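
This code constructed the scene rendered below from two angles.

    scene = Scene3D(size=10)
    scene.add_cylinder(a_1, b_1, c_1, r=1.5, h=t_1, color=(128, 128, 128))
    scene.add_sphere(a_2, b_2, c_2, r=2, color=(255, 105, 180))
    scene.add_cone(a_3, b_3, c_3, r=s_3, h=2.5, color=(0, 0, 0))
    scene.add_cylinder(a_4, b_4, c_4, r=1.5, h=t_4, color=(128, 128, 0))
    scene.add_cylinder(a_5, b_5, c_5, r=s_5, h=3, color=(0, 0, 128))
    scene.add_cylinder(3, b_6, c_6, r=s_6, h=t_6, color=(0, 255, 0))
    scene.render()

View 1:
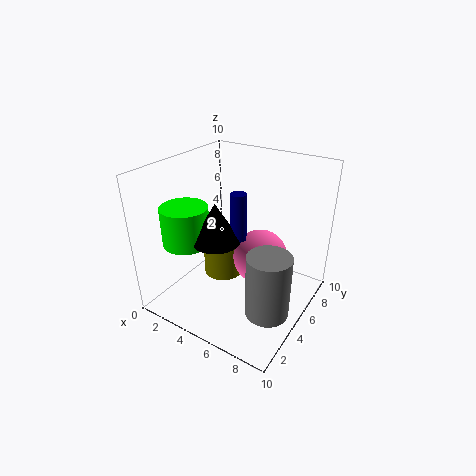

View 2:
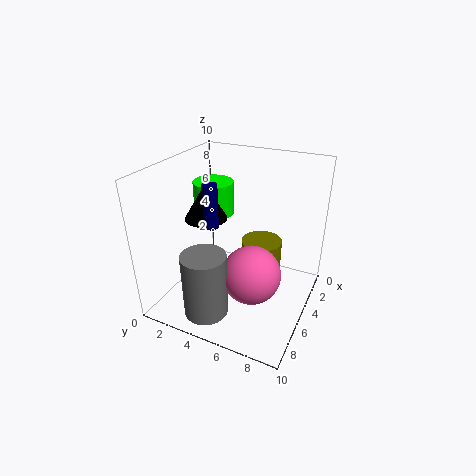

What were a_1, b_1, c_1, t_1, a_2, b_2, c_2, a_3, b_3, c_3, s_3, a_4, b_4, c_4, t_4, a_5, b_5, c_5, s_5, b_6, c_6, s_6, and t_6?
a_1 = 8, b_1 = 4, c_1 = 0.5, t_1 = 4.5, a_2 = 6, b_2 = 6.5, c_2 = 3, a_3 = 5, b_3 = 2.5, c_3 = 6, s_3 = 1.5, a_4 = 3, b_4 = 6, c_4 = 1, t_4 = 3, a_5 = 6, b_5 = 3.5, c_5 = 6, s_5 = 0.5, b_6 = 2, c_6 = 5.5, s_6 = 1.5, t_6 = 2.5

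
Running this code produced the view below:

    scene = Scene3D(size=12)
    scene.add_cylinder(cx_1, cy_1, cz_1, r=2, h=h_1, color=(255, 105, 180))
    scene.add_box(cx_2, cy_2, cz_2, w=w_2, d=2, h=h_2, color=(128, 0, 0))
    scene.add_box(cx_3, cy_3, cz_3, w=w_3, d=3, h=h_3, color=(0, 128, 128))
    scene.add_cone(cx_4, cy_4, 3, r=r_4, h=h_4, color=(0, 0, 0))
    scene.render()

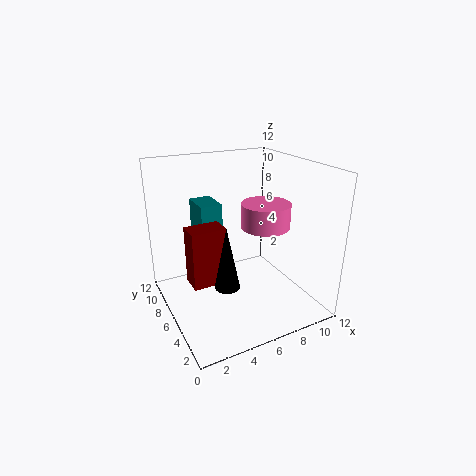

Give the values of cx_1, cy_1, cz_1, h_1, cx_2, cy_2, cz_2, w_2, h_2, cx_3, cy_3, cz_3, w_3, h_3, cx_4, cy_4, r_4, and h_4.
cx_1 = 8, cy_1 = 5, cz_1 = 7, h_1 = 2, cx_2 = 2, cy_2 = 6, cz_2 = 2, w_2 = 3, h_2 = 5, cx_3 = 4, cy_3 = 9, cz_3 = 3, w_3 = 2, h_3 = 5, cx_4 = 4, cy_4 = 4, r_4 = 1, h_4 = 5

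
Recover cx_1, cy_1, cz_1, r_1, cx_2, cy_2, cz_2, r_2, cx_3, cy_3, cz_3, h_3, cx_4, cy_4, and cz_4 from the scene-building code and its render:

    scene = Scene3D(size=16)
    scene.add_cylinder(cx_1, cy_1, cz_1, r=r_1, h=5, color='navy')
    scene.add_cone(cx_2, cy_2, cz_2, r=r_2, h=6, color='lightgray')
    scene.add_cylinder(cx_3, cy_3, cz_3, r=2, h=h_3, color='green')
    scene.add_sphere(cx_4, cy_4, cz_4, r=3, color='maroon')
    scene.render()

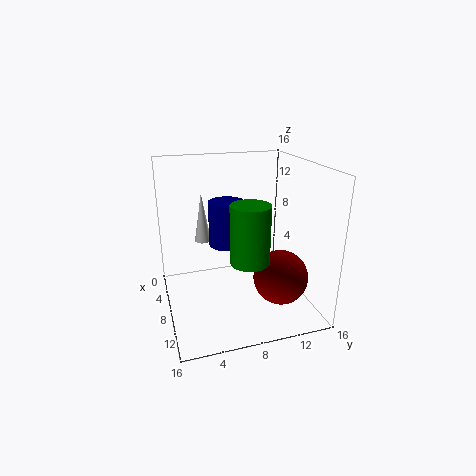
cx_1 = 7; cy_1 = 7; cz_1 = 7; r_1 = 2; cx_2 = 3; cy_2 = 5; cz_2 = 6; r_2 = 1; cx_3 = 12; cy_3 = 8; cz_3 = 7; h_3 = 6; cx_4 = 11; cy_4 = 12; cz_4 = 4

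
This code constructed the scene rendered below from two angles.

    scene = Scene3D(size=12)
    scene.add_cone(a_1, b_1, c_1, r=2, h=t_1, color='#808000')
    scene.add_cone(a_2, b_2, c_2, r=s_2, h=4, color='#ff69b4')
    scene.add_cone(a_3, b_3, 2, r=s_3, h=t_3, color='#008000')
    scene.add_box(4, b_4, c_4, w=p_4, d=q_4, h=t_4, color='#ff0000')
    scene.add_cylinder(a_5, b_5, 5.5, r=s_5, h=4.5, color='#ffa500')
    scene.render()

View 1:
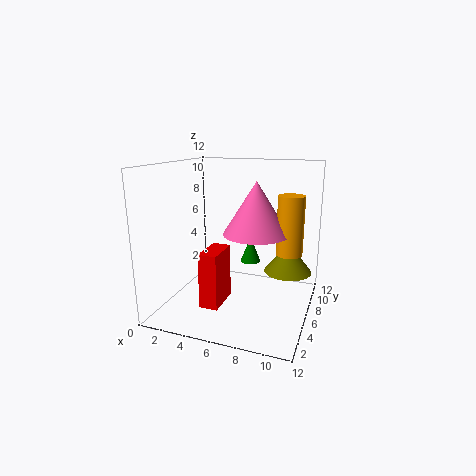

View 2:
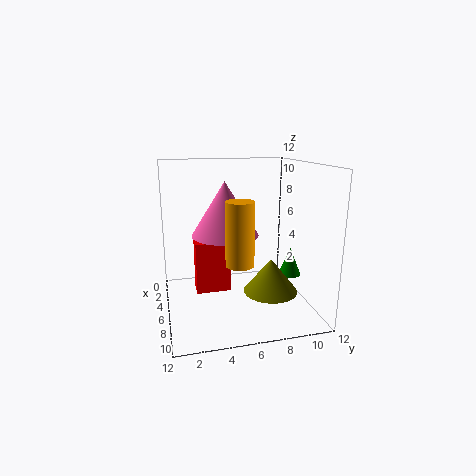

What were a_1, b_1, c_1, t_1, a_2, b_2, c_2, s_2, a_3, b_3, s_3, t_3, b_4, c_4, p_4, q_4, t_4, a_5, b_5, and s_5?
a_1 = 10
b_1 = 7.5
c_1 = 3
t_1 = 2.5
a_2 = 8
b_2 = 4.5
c_2 = 7
s_2 = 2.5
a_3 = 5.5
b_3 = 11
s_3 = 1
t_3 = 2.5
b_4 = 2.5
c_4 = 1
p_4 = 1.5
q_4 = 3
t_4 = 4.5
a_5 = 10.5
b_5 = 5
s_5 = 1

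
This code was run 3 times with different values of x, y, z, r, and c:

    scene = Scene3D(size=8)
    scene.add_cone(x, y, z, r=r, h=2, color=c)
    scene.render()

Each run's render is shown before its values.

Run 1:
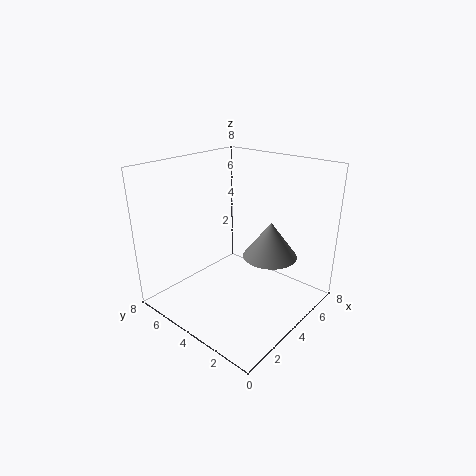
x = 5
y = 2.5
z = 3
r = 1.5
c = 'gray'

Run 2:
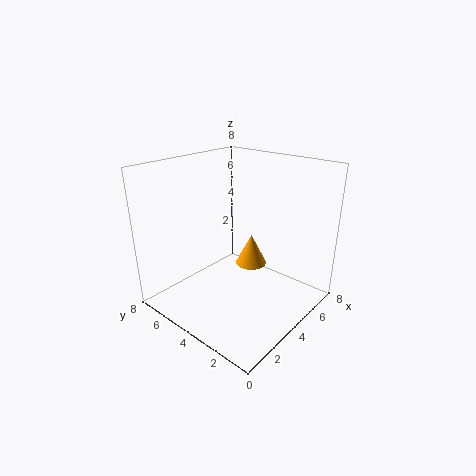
x = 6.5
y = 5
z = 1
r = 1
c = 'orange'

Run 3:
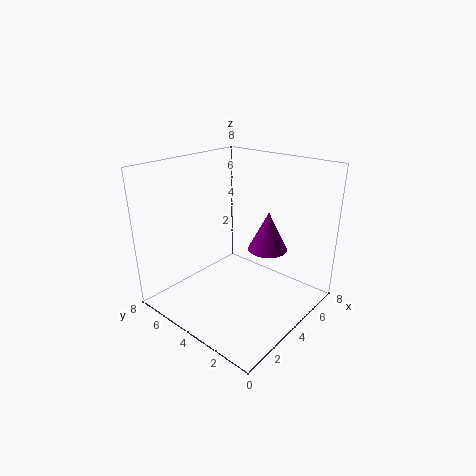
x = 4
y = 2
z = 4
r = 1
c = 'purple'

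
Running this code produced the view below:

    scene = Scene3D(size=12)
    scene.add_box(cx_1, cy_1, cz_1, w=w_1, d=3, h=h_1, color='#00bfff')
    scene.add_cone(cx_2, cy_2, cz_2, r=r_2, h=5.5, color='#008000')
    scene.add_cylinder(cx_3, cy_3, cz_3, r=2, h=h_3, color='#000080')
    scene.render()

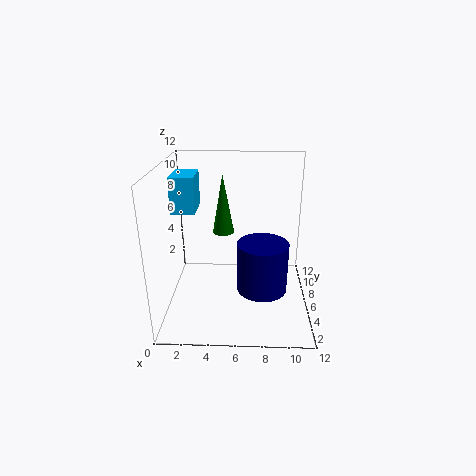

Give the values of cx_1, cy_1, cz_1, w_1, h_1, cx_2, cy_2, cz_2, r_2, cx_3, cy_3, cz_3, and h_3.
cx_1 = 0.5, cy_1 = 6, cz_1 = 8, w_1 = 2, h_1 = 3, cx_2 = 4.5, cy_2 = 9.5, cz_2 = 5, r_2 = 1, cx_3 = 8, cy_3 = 4, cz_3 = 2.5, h_3 = 4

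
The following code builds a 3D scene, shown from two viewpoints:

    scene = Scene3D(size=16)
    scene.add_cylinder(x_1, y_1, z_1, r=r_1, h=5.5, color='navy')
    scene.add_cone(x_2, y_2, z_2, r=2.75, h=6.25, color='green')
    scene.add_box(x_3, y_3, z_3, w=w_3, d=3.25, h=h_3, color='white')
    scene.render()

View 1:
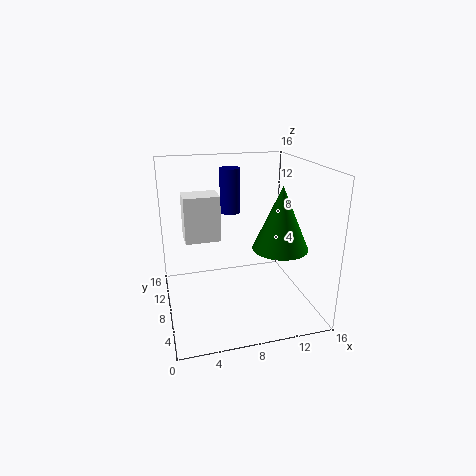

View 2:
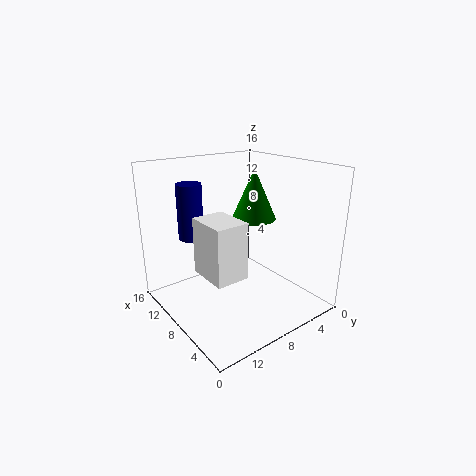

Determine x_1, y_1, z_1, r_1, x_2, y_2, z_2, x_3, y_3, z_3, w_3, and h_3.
x_1 = 8.5, y_1 = 13.5, z_1 = 9.25, r_1 = 1.25, x_2 = 11, y_2 = 3.25, z_2 = 8.5, x_3 = 2.5, y_3 = 11, z_3 = 6.5, w_3 = 4.25, h_3 = 5.5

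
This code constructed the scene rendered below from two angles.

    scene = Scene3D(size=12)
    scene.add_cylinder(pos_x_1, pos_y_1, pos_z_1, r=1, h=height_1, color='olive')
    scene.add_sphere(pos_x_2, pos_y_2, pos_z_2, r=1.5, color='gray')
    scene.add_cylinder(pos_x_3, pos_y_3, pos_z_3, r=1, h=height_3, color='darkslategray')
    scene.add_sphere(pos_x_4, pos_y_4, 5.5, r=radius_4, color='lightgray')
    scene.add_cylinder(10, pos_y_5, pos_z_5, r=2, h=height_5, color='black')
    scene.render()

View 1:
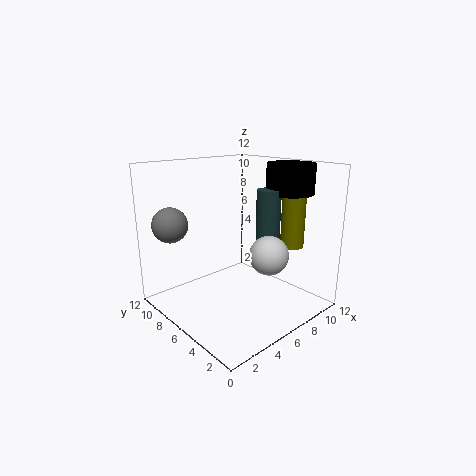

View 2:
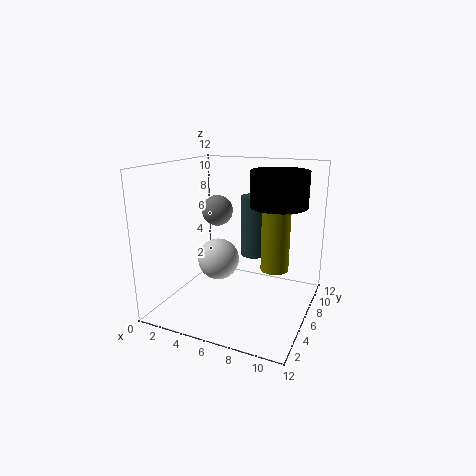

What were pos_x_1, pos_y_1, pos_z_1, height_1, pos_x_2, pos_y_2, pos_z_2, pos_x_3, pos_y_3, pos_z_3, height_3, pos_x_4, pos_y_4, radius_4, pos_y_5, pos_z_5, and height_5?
pos_x_1 = 10
pos_y_1 = 3.5
pos_z_1 = 5
height_1 = 5
pos_x_2 = 2
pos_y_2 = 10
pos_z_2 = 7
pos_x_3 = 8
pos_y_3 = 4.5
pos_z_3 = 5.5
height_3 = 4.5
pos_x_4 = 6
pos_y_4 = 2.5
radius_4 = 1.5
pos_y_5 = 4
pos_z_5 = 9.5
height_5 = 2.5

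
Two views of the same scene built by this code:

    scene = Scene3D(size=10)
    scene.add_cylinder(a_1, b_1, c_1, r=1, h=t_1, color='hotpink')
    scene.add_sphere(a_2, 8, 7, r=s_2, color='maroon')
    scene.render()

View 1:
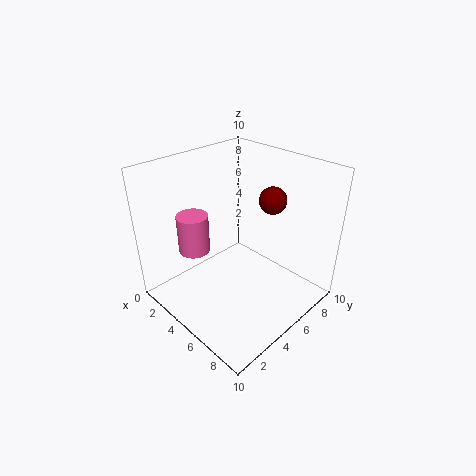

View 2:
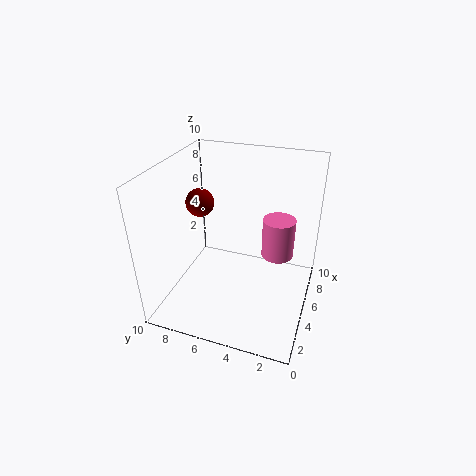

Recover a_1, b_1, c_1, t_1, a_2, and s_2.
a_1 = 4; b_1 = 2; c_1 = 5; t_1 = 2.5; a_2 = 5.5; s_2 = 1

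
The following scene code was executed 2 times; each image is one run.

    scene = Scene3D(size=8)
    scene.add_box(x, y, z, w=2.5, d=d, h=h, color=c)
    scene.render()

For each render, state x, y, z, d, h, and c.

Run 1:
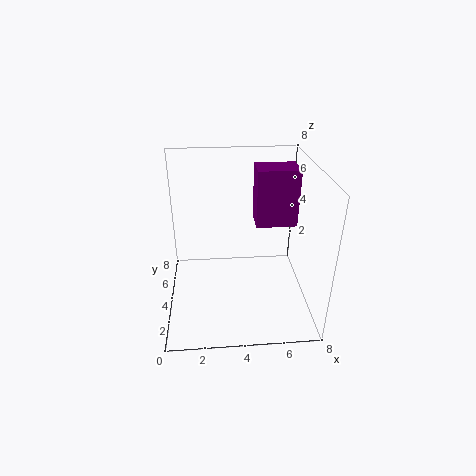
x = 5.25, y = 5.5, z = 3.75, d = 1.75, h = 3.5, c = 'purple'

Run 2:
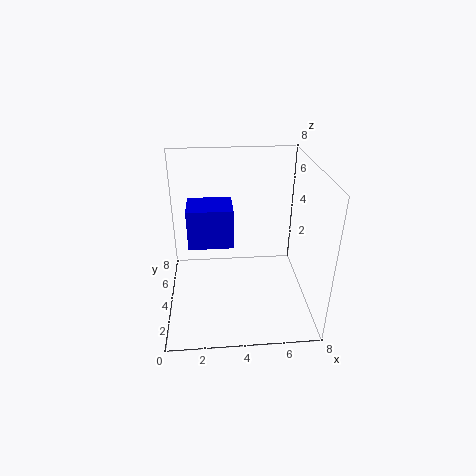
x = 1.25, y = 3.75, z = 3.5, d = 2, h = 2.25, c = 'blue'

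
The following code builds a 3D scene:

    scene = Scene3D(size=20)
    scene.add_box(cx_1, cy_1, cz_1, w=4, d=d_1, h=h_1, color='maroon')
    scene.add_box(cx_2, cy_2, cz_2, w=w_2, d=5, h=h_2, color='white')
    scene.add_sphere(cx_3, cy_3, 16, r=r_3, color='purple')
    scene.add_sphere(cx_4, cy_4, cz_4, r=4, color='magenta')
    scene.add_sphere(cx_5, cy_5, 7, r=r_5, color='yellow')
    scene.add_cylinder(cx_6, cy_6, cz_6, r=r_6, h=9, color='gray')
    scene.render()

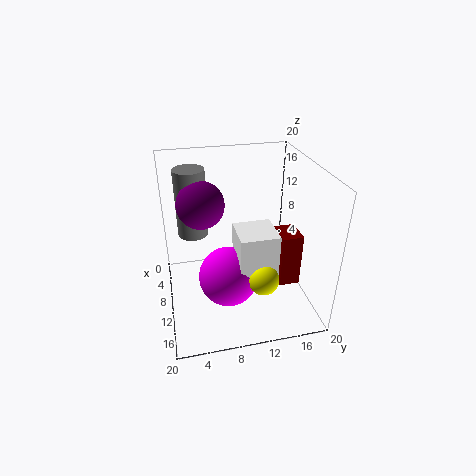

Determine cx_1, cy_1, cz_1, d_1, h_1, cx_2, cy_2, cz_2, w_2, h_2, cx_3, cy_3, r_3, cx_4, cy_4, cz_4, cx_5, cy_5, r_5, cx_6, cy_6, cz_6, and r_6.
cx_1 = 8, cy_1 = 16, cz_1 = 2, d_1 = 3, h_1 = 8, cx_2 = 11, cy_2 = 9, cz_2 = 7, w_2 = 5, h_2 = 6, cx_3 = 11, cy_3 = 5, r_3 = 3, cx_4 = 13, cy_4 = 8, cz_4 = 6, cx_5 = 16, cy_5 = 12, r_5 = 2, cx_6 = 9, cy_6 = 4, cz_6 = 11, r_6 = 2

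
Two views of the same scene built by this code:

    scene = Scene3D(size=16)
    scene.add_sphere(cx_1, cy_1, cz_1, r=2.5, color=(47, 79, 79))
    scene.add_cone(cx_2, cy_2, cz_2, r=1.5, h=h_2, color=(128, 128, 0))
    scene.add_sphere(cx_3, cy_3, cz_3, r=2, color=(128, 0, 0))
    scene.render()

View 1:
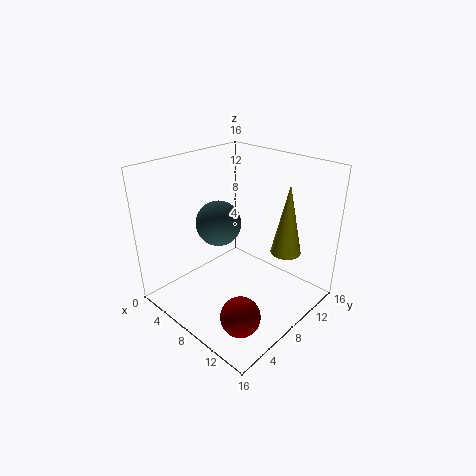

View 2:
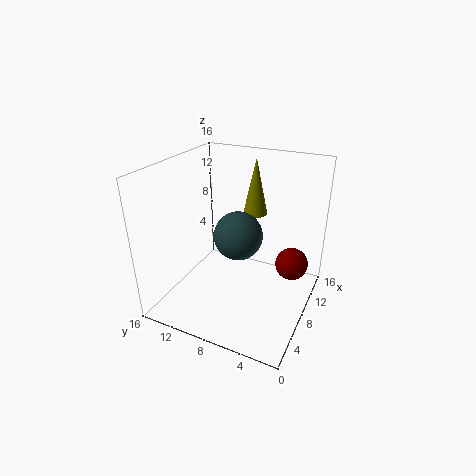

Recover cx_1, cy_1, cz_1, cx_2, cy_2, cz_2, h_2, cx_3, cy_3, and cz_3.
cx_1 = 6
cy_1 = 7
cz_1 = 9.5
cx_2 = 14
cy_2 = 8.5
cz_2 = 8.5
h_2 = 7
cx_3 = 13
cy_3 = 3
cz_3 = 3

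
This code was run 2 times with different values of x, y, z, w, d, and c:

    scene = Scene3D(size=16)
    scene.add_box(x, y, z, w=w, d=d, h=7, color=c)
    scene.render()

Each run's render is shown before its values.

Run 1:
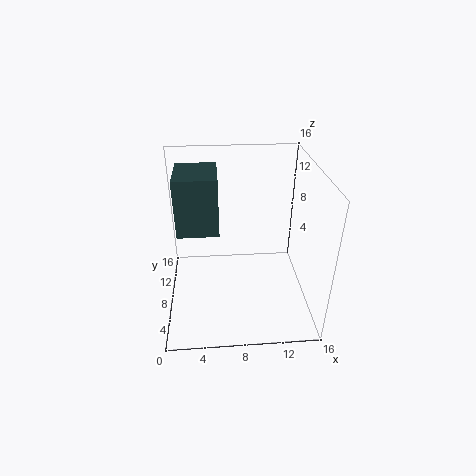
x = 1, y = 10, z = 7, w = 5, d = 6, c = 'darkslategray'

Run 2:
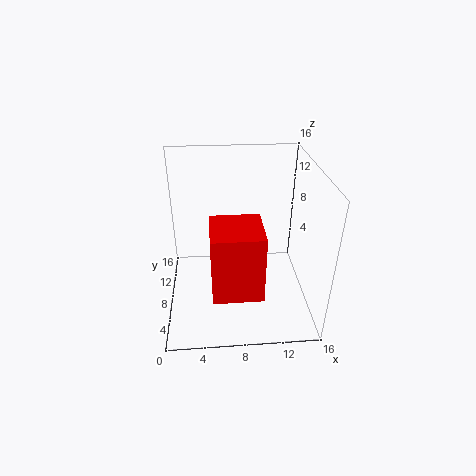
x = 5, y = 1, z = 5, w = 5, d = 5, c = 'red'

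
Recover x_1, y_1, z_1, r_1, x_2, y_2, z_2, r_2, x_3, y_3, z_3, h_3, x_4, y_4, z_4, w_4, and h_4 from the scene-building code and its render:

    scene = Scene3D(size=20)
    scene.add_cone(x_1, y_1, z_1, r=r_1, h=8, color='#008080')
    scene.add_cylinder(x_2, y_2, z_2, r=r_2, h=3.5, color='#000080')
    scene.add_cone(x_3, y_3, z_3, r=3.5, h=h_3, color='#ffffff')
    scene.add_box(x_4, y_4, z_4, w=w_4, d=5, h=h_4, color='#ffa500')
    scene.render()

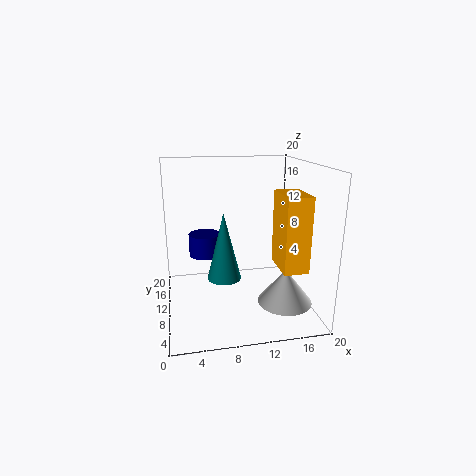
x_1 = 7
y_1 = 3.5
z_1 = 7.5
r_1 = 2
x_2 = 6
y_2 = 17
z_2 = 5
r_2 = 2.5
x_3 = 15
y_3 = 4
z_3 = 3
h_3 = 4.5
x_4 = 13.5
y_4 = 0.5
z_4 = 8.5
w_4 = 3
h_4 = 9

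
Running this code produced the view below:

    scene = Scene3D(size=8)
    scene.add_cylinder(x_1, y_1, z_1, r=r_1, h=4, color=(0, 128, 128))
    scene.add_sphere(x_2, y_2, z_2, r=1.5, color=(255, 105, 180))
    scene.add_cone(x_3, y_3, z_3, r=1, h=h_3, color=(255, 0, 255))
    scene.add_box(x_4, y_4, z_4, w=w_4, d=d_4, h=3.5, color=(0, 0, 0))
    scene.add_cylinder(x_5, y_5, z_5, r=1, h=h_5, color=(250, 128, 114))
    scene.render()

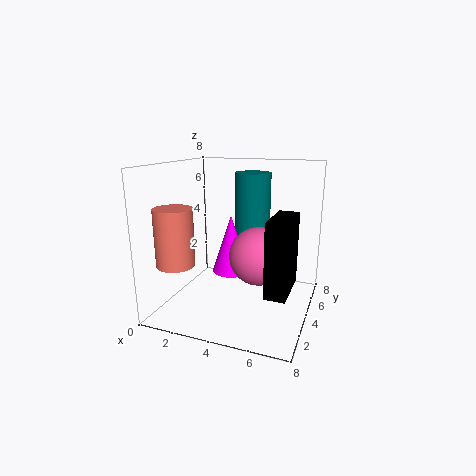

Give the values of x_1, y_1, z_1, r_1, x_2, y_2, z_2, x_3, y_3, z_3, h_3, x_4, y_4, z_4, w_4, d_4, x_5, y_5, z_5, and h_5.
x_1 = 4.5
y_1 = 5
z_1 = 3.5
r_1 = 1
x_2 = 5.5
y_2 = 3
z_2 = 3.5
x_3 = 4
y_3 = 3
z_3 = 2.5
h_3 = 3
x_4 = 6.5
y_4 = 0.5
z_4 = 2.5
w_4 = 1
d_4 = 2.5
x_5 = 1.5
y_5 = 1.5
z_5 = 3
h_5 = 3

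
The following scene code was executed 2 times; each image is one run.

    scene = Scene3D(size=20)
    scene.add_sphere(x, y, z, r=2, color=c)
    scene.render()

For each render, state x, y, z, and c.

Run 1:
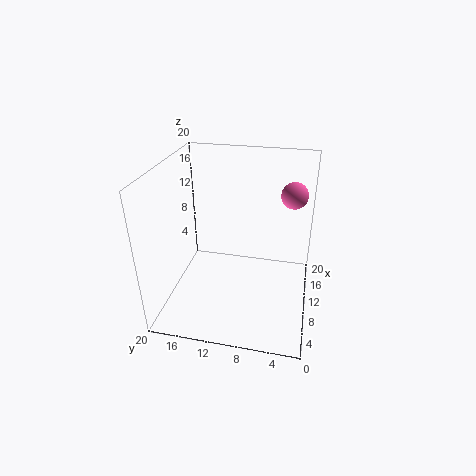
x = 17, y = 3, z = 14, c = 'hotpink'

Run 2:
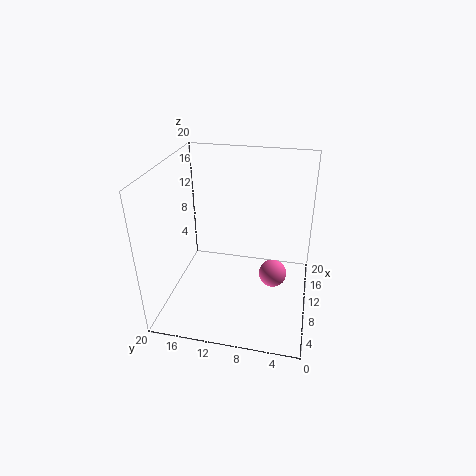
x = 11, y = 5, z = 4, c = 'hotpink'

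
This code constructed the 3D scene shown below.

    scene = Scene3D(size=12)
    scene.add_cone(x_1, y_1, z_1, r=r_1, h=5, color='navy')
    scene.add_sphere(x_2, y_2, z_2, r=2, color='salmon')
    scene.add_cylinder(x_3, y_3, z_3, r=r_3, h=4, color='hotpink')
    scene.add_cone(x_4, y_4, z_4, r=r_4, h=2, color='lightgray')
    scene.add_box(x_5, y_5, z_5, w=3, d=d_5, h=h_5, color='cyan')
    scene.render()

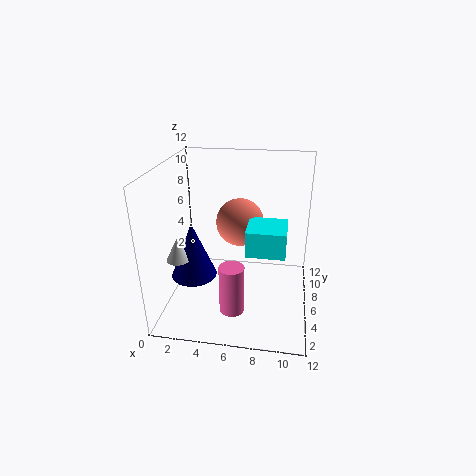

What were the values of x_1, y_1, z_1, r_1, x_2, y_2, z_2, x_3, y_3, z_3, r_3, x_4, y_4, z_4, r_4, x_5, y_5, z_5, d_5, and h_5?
x_1 = 2, y_1 = 6, z_1 = 2, r_1 = 2, x_2 = 6, y_2 = 7, z_2 = 7, x_3 = 6, y_3 = 3, z_3 = 1, r_3 = 1, x_4 = 1, y_4 = 5, z_4 = 4, r_4 = 1, x_5 = 7, y_5 = 3, z_5 = 6, d_5 = 3, h_5 = 2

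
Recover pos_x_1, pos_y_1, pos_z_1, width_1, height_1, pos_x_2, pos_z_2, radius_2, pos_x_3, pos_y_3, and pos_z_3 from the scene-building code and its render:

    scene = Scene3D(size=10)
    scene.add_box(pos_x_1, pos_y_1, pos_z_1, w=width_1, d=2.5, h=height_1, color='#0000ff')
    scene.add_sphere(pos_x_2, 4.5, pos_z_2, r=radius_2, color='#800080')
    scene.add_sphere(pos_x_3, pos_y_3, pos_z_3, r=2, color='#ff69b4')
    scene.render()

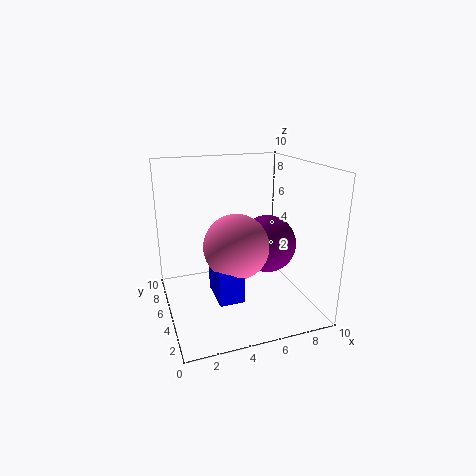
pos_x_1 = 2.5; pos_y_1 = 1; pos_z_1 = 2.5; width_1 = 1.5; height_1 = 2; pos_x_2 = 7; pos_z_2 = 4.5; radius_2 = 2; pos_x_3 = 4; pos_y_3 = 2.5; pos_z_3 = 5.5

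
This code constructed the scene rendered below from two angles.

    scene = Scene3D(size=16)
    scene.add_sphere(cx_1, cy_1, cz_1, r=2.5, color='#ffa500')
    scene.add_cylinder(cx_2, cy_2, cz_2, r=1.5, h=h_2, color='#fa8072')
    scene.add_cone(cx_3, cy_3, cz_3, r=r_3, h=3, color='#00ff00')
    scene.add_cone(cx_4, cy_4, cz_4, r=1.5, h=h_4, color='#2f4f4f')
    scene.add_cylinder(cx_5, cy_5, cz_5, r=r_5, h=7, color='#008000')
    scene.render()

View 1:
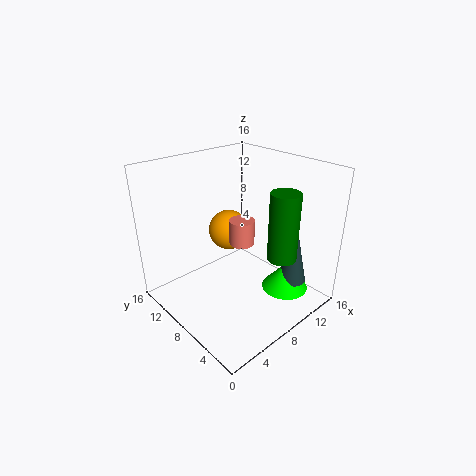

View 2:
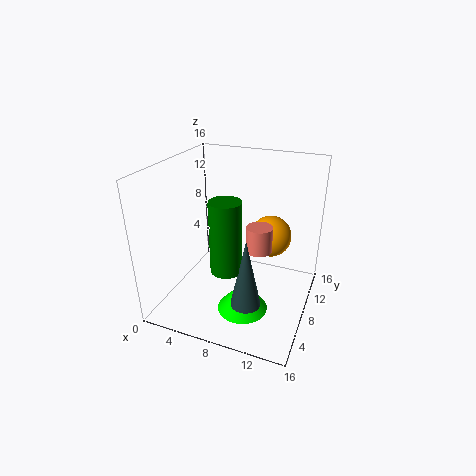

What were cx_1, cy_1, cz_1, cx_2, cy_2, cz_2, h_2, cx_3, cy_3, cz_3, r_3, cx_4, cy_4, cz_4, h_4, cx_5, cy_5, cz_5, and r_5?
cx_1 = 10.5
cy_1 = 12.5
cz_1 = 6.5
cx_2 = 10
cy_2 = 9.5
cz_2 = 6
h_2 = 3
cx_3 = 10.5
cy_3 = 3
cz_3 = 3
r_3 = 2.5
cx_4 = 11
cy_4 = 2.5
cz_4 = 4
h_4 = 7
cx_5 = 9
cy_5 = 2.5
cz_5 = 7.5
r_5 = 1.5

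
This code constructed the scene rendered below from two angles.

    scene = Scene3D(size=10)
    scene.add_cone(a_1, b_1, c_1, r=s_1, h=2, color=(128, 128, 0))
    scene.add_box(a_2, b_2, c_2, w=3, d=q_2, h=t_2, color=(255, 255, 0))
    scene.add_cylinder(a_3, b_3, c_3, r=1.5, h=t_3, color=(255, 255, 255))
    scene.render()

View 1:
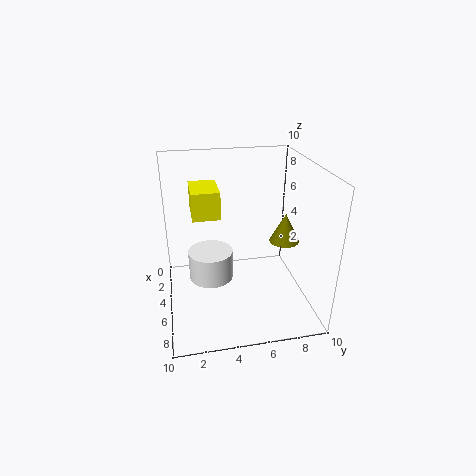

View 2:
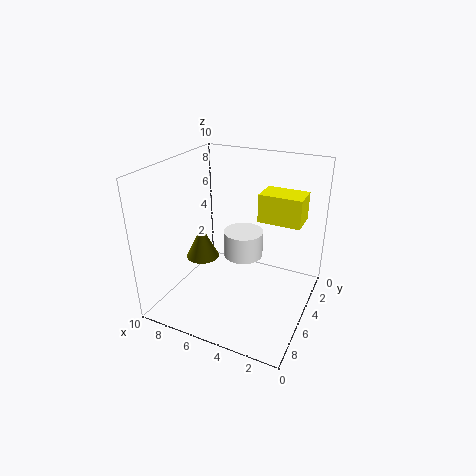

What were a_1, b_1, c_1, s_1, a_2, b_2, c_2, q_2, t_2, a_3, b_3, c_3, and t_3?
a_1 = 6
b_1 = 8
c_1 = 5
s_1 = 1
a_2 = 1
b_2 = 2
c_2 = 6
q_2 = 2
t_2 = 2
a_3 = 5.5
b_3 = 3
c_3 = 2.5
t_3 = 2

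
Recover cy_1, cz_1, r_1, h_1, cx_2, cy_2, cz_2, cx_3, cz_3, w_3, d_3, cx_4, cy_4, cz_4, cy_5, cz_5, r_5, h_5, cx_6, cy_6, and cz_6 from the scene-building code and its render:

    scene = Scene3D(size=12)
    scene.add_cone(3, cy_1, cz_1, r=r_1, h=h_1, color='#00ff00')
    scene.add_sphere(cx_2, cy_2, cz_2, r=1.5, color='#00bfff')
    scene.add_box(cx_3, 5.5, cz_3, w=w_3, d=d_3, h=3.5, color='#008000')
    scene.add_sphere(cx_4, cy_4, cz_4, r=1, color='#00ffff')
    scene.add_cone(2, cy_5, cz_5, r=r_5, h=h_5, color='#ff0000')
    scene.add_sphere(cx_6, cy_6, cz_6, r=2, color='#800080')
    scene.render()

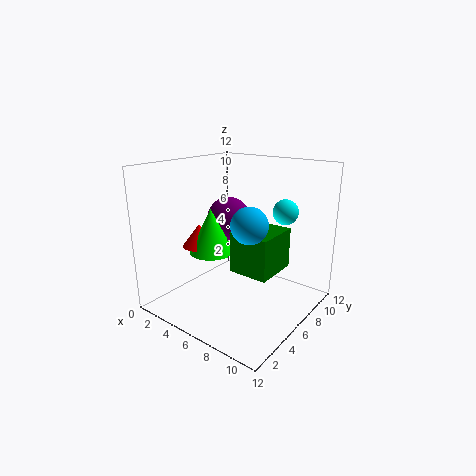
cy_1 = 6
cz_1 = 4
r_1 = 2
h_1 = 4
cx_2 = 7.5
cy_2 = 5.5
cz_2 = 7.5
cx_3 = 5.5
cz_3 = 3
w_3 = 3.5
d_3 = 4
cx_4 = 9.5
cy_4 = 7.5
cz_4 = 8.5
cy_5 = 5.5
cz_5 = 4.5
r_5 = 1.5
h_5 = 2
cx_6 = 3
cy_6 = 8.5
cz_6 = 6.5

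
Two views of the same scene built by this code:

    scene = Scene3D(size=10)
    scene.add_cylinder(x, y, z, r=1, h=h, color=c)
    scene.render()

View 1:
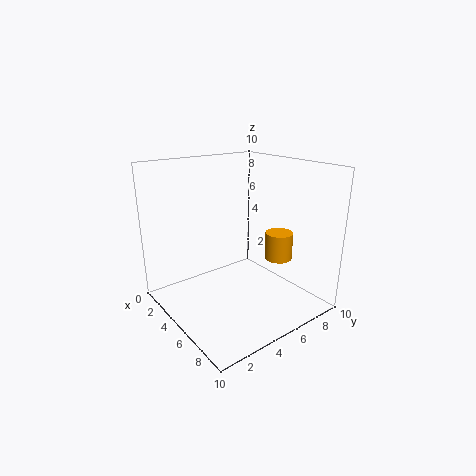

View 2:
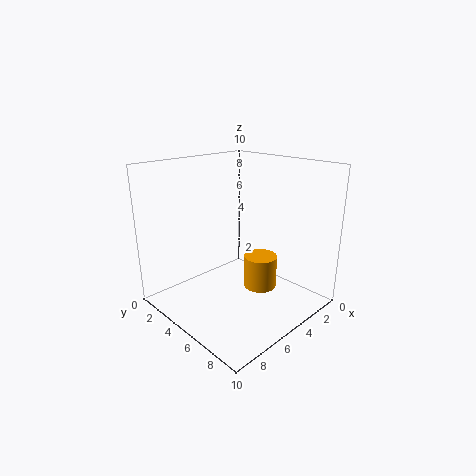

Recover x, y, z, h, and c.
x = 6; y = 8; z = 3; h = 2; c = 'orange'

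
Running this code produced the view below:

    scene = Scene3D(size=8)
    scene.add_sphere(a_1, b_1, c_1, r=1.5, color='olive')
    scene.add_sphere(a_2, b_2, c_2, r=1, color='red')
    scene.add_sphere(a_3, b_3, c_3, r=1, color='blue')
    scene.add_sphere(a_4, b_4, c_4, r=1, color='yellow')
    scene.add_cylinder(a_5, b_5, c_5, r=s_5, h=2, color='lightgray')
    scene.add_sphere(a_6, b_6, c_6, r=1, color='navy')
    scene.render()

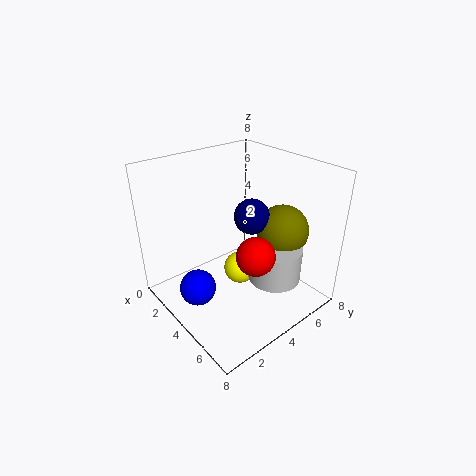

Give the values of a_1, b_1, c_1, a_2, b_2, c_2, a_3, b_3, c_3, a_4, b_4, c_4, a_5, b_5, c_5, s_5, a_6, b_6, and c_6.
a_1 = 5, b_1 = 6.5, c_1 = 4, a_2 = 6, b_2 = 3.5, c_2 = 4, a_3 = 3.5, b_3 = 1.5, c_3 = 1.5, a_4 = 3, b_4 = 5, c_4 = 1, a_5 = 5.5, b_5 = 5.5, c_5 = 1.5, s_5 = 1.5, a_6 = 4, b_6 = 5, c_6 = 5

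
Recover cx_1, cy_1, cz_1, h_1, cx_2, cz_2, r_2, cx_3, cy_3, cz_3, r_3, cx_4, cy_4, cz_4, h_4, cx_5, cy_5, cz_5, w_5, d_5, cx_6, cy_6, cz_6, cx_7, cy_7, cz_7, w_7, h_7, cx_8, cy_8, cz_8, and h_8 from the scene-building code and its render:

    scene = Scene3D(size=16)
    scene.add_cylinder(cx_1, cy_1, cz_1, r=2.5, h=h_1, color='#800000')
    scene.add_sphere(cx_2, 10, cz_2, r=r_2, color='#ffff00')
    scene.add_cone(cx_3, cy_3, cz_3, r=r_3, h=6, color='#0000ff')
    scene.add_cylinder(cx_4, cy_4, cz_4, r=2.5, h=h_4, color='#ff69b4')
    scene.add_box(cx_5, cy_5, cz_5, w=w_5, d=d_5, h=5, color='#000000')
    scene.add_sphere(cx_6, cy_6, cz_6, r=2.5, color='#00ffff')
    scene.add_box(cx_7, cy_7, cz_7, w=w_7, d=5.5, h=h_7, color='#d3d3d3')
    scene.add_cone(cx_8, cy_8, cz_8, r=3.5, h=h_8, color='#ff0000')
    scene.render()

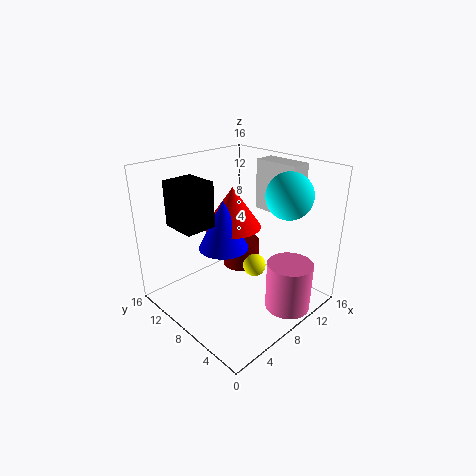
cx_1 = 13.5; cy_1 = 13; cz_1 = 0.5; h_1 = 3.5; cx_2 = 13; cz_2 = 1.5; r_2 = 1.5; cx_3 = 8.5; cy_3 = 11; cz_3 = 5.5; r_3 = 3; cx_4 = 10.5; cy_4 = 2.5; cz_4 = 0.5; h_4 = 5.5; cx_5 = 2.5; cy_5 = 9.5; cz_5 = 9.5; w_5 = 3.5; d_5 = 4; cx_6 = 11.5; cy_6 = 4; cz_6 = 13; cx_7 = 13.5; cy_7 = 5; cz_7 = 9.5; w_7 = 2.5; h_7 = 6; cx_8 = 10.5; cy_8 = 11.5; cz_8 = 7.5; h_8 = 5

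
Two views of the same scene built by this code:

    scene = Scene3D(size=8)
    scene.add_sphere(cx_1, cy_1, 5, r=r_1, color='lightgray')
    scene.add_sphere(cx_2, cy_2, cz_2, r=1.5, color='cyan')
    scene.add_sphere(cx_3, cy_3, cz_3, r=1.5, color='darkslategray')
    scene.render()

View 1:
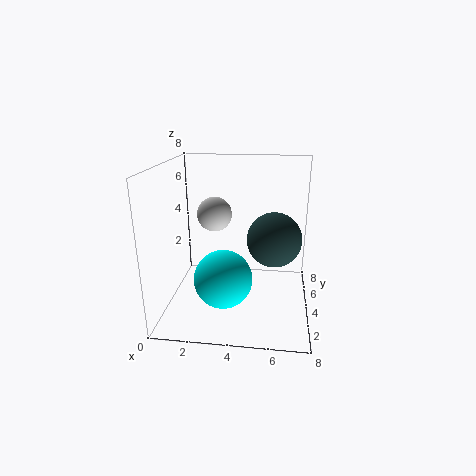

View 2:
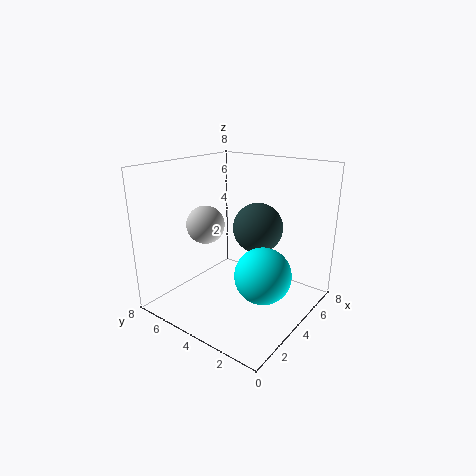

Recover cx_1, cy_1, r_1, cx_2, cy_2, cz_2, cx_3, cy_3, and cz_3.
cx_1 = 2.5, cy_1 = 5, r_1 = 1, cx_2 = 3.5, cy_2 = 2, cz_2 = 2.5, cx_3 = 6, cy_3 = 4, cz_3 = 4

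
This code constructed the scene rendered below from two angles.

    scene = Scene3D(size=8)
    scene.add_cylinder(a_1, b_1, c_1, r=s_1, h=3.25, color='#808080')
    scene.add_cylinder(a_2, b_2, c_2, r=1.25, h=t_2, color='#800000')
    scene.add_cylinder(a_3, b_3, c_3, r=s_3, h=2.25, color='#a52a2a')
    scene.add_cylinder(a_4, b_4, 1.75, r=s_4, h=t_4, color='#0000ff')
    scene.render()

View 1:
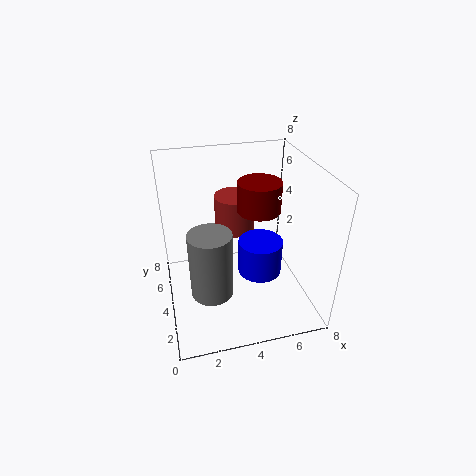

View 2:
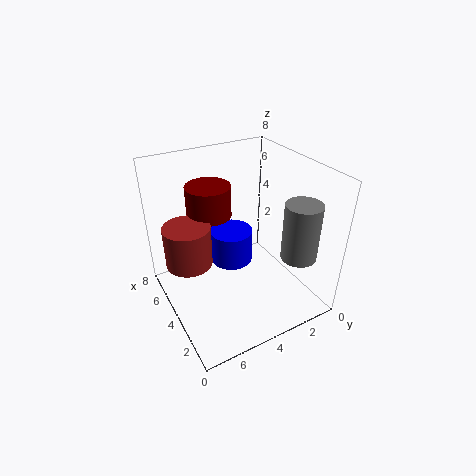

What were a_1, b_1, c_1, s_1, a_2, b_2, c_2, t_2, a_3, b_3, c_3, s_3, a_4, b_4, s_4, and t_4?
a_1 = 2
b_1 = 1.25
c_1 = 3
s_1 = 1
a_2 = 5.5
b_2 = 5
c_2 = 5
t_2 = 1.75
a_3 = 4.5
b_3 = 6.75
c_3 = 3
s_3 = 1.25
a_4 = 5.25
b_4 = 3.75
s_4 = 1.25
t_4 = 2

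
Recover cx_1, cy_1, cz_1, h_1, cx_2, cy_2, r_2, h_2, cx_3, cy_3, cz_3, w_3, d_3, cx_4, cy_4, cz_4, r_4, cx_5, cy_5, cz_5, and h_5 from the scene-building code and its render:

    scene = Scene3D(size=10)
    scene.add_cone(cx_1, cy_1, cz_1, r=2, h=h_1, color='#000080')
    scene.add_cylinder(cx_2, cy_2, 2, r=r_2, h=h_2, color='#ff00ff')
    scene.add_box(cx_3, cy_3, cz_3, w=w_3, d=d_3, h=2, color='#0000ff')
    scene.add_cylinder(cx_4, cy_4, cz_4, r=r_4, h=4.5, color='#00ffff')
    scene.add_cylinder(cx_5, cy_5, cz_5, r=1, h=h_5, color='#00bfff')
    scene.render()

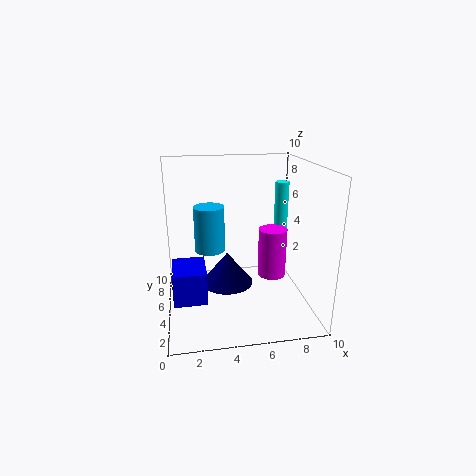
cx_1 = 4.5; cy_1 = 7; cz_1 = 0.5; h_1 = 2.5; cx_2 = 7.5; cy_2 = 5; r_2 = 1; h_2 = 3.5; cx_3 = 0.5; cy_3 = 1; cz_3 = 2.5; w_3 = 2; d_3 = 2.5; cx_4 = 8.5; cy_4 = 6.5; cz_4 = 4; r_4 = 0.5; cx_5 = 3; cy_5 = 4.5; cz_5 = 4.5; h_5 = 3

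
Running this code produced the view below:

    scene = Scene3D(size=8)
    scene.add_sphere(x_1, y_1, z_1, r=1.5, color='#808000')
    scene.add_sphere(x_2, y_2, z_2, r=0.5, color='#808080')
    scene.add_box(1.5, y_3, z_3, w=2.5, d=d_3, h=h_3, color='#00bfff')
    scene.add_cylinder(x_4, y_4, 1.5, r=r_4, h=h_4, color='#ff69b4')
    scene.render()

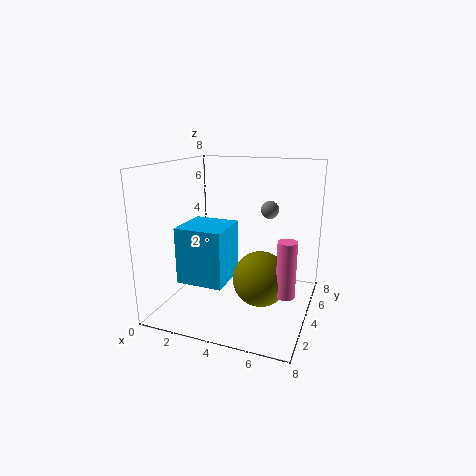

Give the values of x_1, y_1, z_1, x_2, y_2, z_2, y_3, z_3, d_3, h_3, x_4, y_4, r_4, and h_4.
x_1 = 5.5
y_1 = 3.5
z_1 = 2
x_2 = 5.5
y_2 = 5
z_2 = 5.5
y_3 = 1.5
z_3 = 2
d_3 = 2.5
h_3 = 3
x_4 = 7
y_4 = 3
r_4 = 0.5
h_4 = 3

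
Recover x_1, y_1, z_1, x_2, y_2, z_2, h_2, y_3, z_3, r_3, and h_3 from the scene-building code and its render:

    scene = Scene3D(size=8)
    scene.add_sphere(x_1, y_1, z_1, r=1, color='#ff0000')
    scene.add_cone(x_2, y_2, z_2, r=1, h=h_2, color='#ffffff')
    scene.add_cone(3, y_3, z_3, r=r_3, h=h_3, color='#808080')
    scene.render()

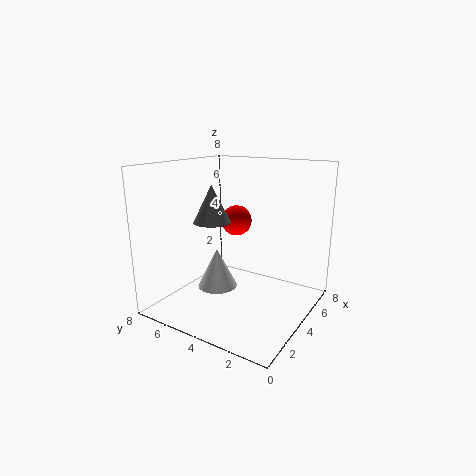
x_1 = 7
y_1 = 6
z_1 = 4
x_2 = 2
y_2 = 4
z_2 = 2
h_2 = 2
y_3 = 5
z_3 = 5
r_3 = 1
h_3 = 2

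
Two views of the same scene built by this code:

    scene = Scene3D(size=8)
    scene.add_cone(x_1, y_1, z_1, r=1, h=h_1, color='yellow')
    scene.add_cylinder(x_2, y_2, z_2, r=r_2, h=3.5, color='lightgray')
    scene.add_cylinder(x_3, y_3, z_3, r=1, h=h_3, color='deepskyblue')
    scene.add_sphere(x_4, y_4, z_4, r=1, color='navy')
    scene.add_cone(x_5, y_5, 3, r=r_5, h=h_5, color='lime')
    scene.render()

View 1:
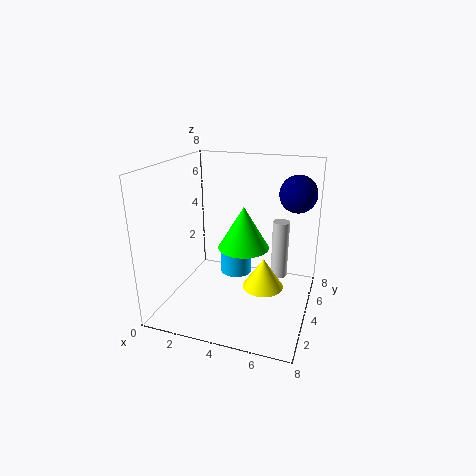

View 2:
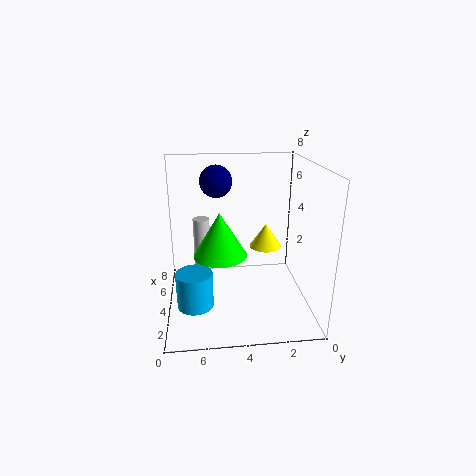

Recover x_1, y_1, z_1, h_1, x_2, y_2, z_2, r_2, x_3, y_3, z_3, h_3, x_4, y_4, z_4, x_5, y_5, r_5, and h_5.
x_1 = 6; y_1 = 2; z_1 = 2.5; h_1 = 1.5; x_2 = 6; y_2 = 6; z_2 = 1; r_2 = 0.5; x_3 = 3; y_3 = 6.5; z_3 = 0.5; h_3 = 2; x_4 = 7; y_4 = 5; z_4 = 6.5; x_5 = 4; y_5 = 5; r_5 = 1.5; h_5 = 2.5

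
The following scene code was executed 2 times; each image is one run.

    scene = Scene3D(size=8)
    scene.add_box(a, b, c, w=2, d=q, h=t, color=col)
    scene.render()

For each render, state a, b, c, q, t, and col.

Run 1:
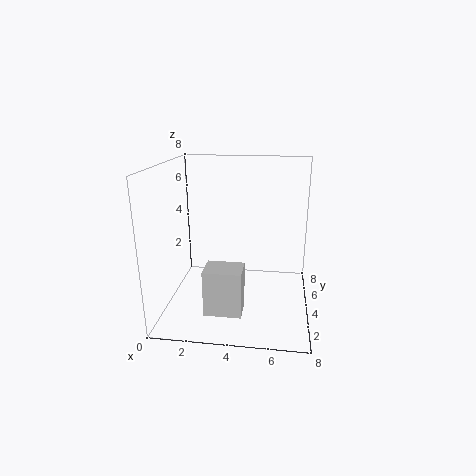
a = 2.5; b = 1.5; c = 0.5; q = 1.5; t = 2.5; col = 'lightgray'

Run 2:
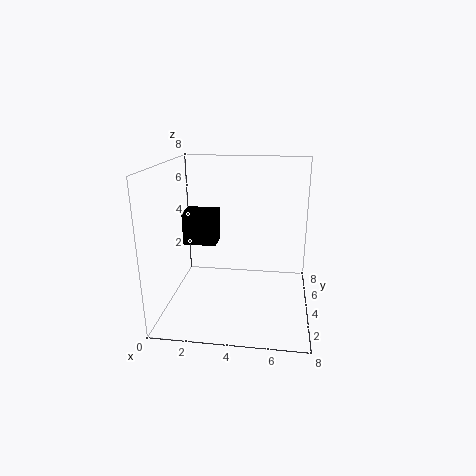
a = 0.5; b = 5; c = 3; q = 1.5; t = 2; col = 'black'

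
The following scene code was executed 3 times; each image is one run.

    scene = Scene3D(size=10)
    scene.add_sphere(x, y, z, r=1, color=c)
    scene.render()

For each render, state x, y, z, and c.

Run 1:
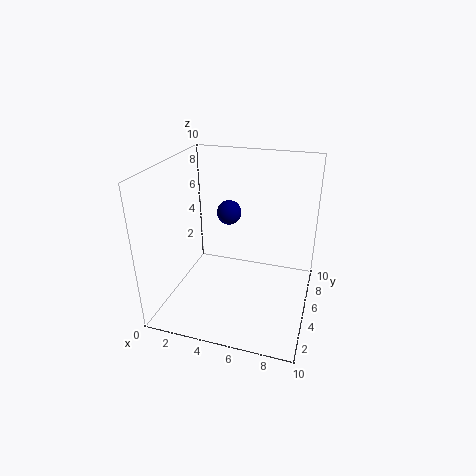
x = 3, y = 9, z = 5, c = 'navy'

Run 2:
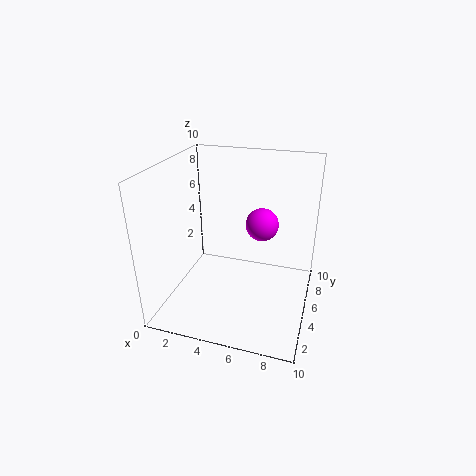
x = 7, y = 3.5, z = 7, c = 'magenta'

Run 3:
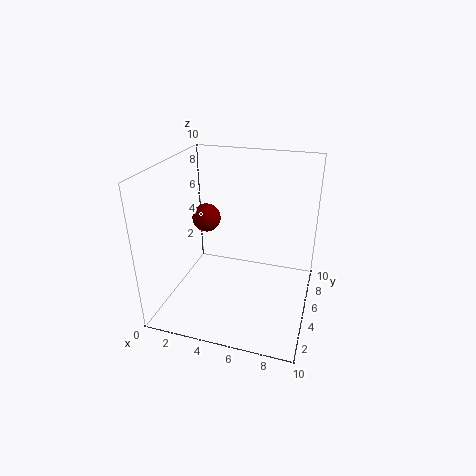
x = 2.5, y = 5.5, z = 6, c = 'maroon'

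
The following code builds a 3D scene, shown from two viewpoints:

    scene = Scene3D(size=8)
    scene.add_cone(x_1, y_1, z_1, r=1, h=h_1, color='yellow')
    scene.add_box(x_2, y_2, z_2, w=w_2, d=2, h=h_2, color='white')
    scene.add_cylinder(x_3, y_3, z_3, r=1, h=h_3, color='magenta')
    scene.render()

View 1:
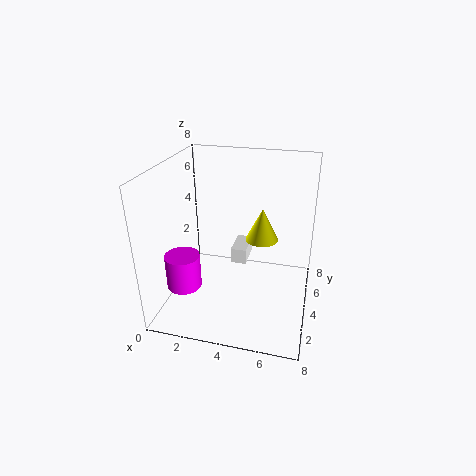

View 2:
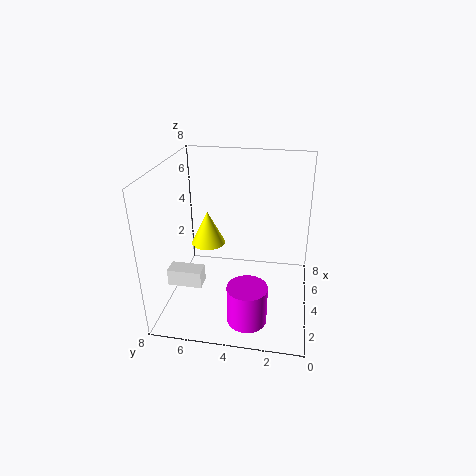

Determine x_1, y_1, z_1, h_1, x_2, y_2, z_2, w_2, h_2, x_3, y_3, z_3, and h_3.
x_1 = 5
y_1 = 6
z_1 = 3
h_1 = 2
x_2 = 3
y_2 = 6
z_2 = 1
w_2 = 1
h_2 = 1
x_3 = 1
y_3 = 3
z_3 = 1
h_3 = 2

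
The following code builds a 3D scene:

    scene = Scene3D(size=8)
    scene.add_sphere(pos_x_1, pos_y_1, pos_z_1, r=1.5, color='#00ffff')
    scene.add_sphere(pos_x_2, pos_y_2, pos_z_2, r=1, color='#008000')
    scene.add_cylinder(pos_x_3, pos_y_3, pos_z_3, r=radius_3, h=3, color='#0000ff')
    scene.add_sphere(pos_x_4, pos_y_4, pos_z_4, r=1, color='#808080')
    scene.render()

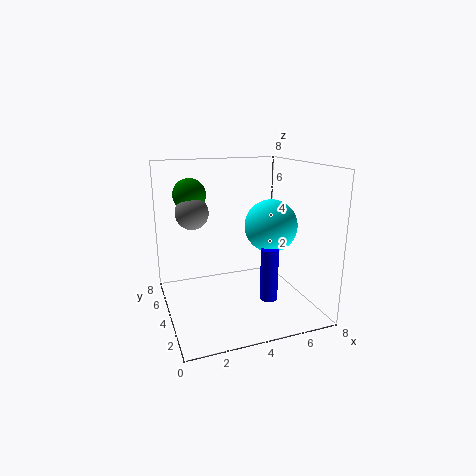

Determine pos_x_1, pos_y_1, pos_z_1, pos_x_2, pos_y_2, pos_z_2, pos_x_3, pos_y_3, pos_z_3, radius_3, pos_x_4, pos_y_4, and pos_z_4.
pos_x_1 = 6; pos_y_1 = 4; pos_z_1 = 4.5; pos_x_2 = 2; pos_y_2 = 7; pos_z_2 = 6; pos_x_3 = 5.5; pos_y_3 = 3; pos_z_3 = 0.5; radius_3 = 0.5; pos_x_4 = 2; pos_y_4 = 6.5; pos_z_4 = 5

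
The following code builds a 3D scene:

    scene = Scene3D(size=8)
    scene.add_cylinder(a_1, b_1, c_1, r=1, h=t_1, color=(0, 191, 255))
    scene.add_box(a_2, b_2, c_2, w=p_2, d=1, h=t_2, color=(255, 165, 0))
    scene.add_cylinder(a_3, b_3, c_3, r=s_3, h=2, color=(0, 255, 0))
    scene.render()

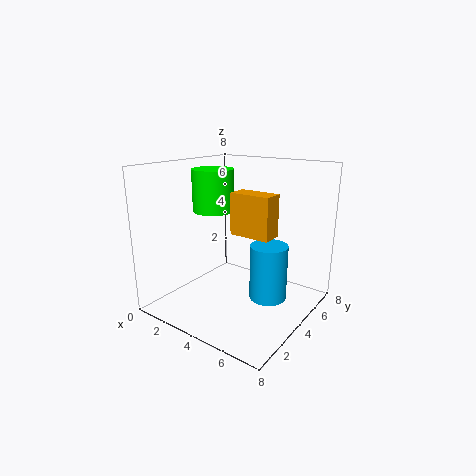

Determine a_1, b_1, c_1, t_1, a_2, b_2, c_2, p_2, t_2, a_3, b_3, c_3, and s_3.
a_1 = 6; b_1 = 4; c_1 = 1; t_1 = 3; a_2 = 5; b_2 = 2; c_2 = 5; p_2 = 2; t_2 = 2; a_3 = 4; b_3 = 2; c_3 = 6; s_3 = 1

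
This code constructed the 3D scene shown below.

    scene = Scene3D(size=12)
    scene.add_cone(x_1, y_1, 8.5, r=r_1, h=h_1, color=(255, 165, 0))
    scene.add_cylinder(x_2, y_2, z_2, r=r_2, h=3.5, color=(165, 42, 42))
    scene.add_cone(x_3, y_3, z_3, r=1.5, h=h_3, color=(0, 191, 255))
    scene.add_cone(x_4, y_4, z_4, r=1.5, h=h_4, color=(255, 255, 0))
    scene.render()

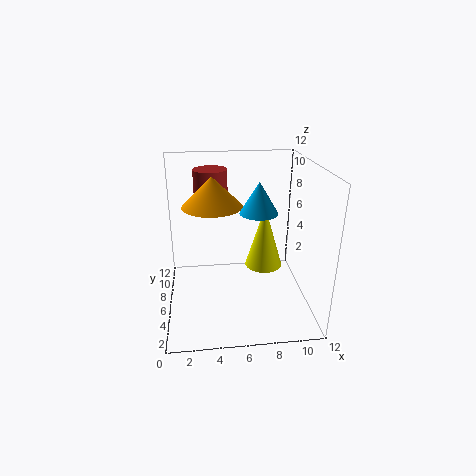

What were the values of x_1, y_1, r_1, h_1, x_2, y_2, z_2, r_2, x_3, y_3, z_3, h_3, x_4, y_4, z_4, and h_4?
x_1 = 4; y_1 = 7; r_1 = 2.5; h_1 = 2.5; x_2 = 4; y_2 = 9.5; z_2 = 7.5; r_2 = 1.5; x_3 = 7.5; y_3 = 5; z_3 = 8.5; h_3 = 2.5; x_4 = 8; y_4 = 5; z_4 = 4; h_4 = 5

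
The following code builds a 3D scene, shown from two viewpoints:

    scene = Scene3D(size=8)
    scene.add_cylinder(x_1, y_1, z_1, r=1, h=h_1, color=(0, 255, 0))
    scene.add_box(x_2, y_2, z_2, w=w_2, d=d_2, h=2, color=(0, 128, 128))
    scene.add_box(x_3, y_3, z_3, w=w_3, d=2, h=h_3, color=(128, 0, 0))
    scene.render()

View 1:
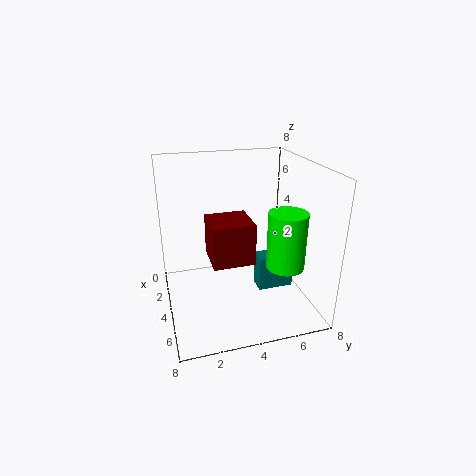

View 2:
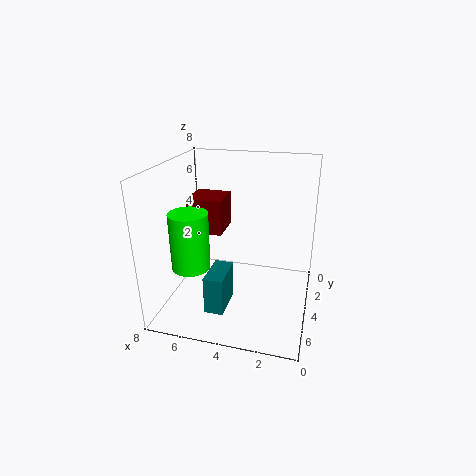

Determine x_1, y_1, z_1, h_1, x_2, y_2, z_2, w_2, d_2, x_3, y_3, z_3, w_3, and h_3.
x_1 = 6, y_1 = 6, z_1 = 3, h_1 = 3, x_2 = 4, y_2 = 5, z_2 = 1, w_2 = 1, d_2 = 2, x_3 = 5, y_3 = 2, z_3 = 4, w_3 = 2, h_3 = 2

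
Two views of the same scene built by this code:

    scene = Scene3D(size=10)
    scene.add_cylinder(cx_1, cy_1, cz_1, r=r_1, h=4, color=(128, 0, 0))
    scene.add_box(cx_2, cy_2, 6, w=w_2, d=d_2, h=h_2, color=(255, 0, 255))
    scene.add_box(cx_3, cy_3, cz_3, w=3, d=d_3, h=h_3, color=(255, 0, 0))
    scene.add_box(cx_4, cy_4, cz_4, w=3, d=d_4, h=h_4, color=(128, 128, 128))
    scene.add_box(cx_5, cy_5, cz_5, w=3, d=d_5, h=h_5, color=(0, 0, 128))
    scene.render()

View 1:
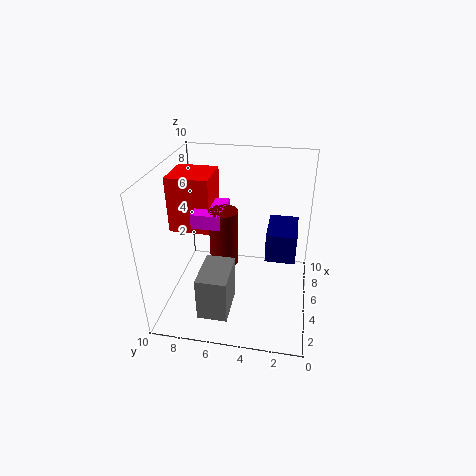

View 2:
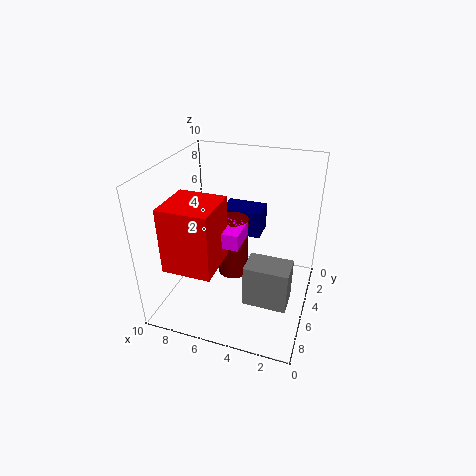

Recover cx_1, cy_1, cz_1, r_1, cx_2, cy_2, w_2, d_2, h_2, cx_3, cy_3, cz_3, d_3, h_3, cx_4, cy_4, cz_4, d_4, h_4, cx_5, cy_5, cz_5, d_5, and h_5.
cx_1 = 5, cy_1 = 6, cz_1 = 3, r_1 = 1, cx_2 = 4, cy_2 = 6, w_2 = 3, d_2 = 2, h_2 = 1, cx_3 = 5, cy_3 = 7, cz_3 = 5, d_3 = 3, h_3 = 4, cx_4 = 1, cy_4 = 5, cz_4 = 1, d_4 = 2, h_4 = 3, cx_5 = 4, cy_5 = 1, cz_5 = 4, d_5 = 2, h_5 = 2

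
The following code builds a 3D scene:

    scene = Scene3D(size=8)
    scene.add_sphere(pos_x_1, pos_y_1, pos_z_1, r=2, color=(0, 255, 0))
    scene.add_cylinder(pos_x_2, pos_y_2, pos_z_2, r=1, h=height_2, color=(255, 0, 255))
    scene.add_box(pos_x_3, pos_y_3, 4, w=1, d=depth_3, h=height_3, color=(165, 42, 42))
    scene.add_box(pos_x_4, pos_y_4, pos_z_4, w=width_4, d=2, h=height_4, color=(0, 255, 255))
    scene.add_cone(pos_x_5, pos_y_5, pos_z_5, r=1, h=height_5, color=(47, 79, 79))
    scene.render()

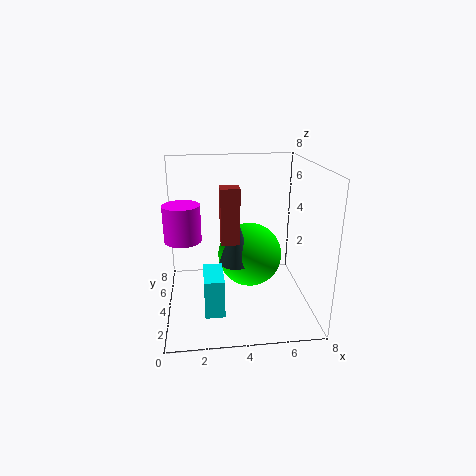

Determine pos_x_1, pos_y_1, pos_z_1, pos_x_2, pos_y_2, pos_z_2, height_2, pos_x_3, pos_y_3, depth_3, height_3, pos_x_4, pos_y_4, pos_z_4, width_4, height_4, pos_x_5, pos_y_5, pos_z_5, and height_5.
pos_x_1 = 5
pos_y_1 = 6
pos_z_1 = 2
pos_x_2 = 1
pos_y_2 = 4
pos_z_2 = 4
height_2 = 2
pos_x_3 = 3
pos_y_3 = 3
depth_3 = 1
height_3 = 3
pos_x_4 = 2
pos_y_4 = 1
pos_z_4 = 1
width_4 = 1
height_4 = 2
pos_x_5 = 4
pos_y_5 = 5
pos_z_5 = 2
height_5 = 3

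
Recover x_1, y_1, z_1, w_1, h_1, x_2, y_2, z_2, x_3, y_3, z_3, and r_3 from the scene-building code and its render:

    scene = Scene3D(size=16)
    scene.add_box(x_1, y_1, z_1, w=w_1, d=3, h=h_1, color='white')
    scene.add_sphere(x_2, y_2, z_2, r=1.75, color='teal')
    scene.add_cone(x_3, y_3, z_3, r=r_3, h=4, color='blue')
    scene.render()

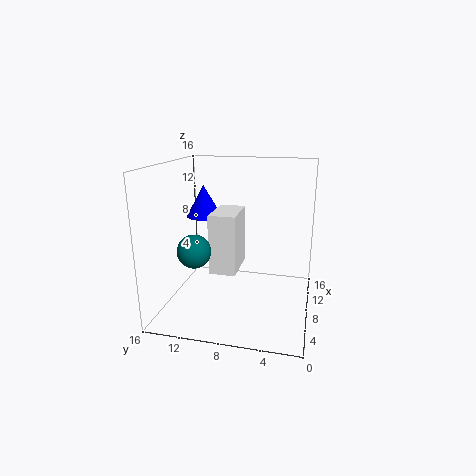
x_1 = 6.5; y_1 = 8; z_1 = 4; w_1 = 5.25; h_1 = 6.75; x_2 = 4.25; y_2 = 11.75; z_2 = 7.5; x_3 = 13.25; y_3 = 13.75; z_3 = 8.75; r_3 = 2.25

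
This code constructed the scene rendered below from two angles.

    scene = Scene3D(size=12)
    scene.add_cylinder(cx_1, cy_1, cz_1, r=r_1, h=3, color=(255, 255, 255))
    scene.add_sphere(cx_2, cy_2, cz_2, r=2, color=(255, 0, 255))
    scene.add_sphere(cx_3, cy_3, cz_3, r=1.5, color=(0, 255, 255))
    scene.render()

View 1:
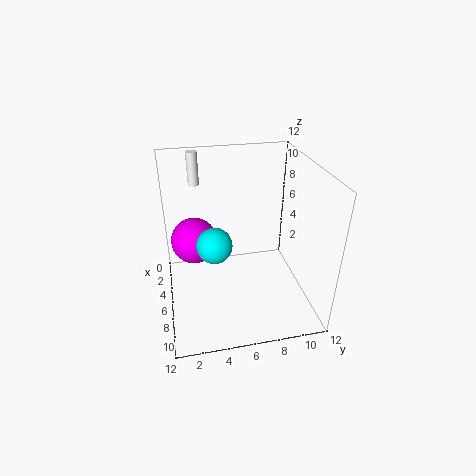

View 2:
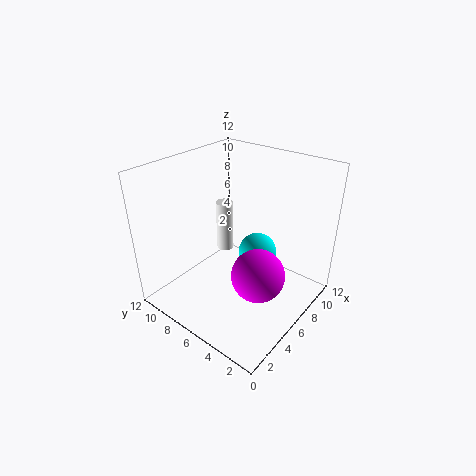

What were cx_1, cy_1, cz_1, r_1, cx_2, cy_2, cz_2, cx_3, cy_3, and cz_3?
cx_1 = 1, cy_1 = 3, cz_1 = 9, r_1 = 0.5, cx_2 = 4, cy_2 = 2.5, cz_2 = 5, cx_3 = 6, cy_3 = 4, cz_3 = 5.5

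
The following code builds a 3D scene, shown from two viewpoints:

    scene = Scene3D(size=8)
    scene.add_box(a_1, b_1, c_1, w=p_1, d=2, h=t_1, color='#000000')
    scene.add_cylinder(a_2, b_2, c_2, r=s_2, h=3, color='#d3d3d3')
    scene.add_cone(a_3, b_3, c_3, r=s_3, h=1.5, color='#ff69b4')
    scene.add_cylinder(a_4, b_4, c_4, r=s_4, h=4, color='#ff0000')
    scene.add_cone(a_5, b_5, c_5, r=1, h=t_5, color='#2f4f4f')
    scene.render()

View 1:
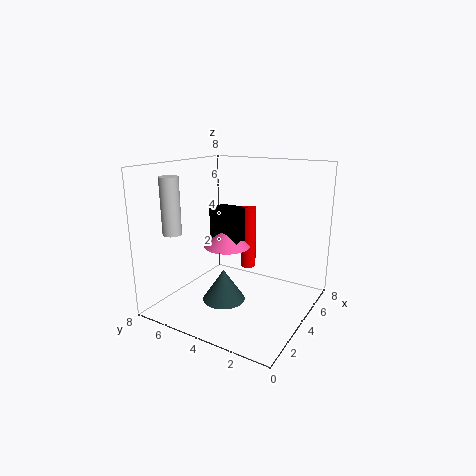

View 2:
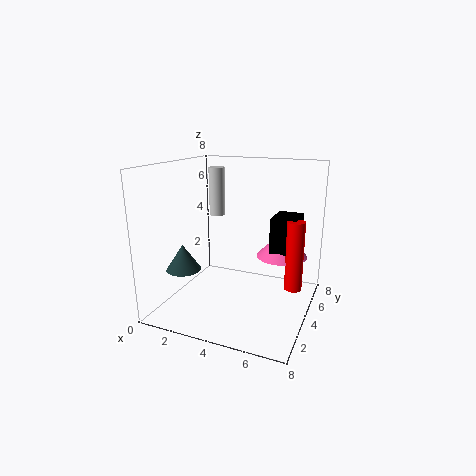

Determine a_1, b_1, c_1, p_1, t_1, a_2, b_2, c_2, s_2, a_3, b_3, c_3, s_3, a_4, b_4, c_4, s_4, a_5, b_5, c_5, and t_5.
a_1 = 5.5; b_1 = 5; c_1 = 2.5; p_1 = 1.5; t_1 = 2.5; a_2 = 1.5; b_2 = 6.5; c_2 = 4.5; s_2 = 0.5; a_3 = 6; b_3 = 6; c_3 = 2.5; s_3 = 1.5; a_4 = 7; b_4 = 5; c_4 = 1; s_4 = 0.5; a_5 = 1; b_5 = 3; c_5 = 2; t_5 = 1.5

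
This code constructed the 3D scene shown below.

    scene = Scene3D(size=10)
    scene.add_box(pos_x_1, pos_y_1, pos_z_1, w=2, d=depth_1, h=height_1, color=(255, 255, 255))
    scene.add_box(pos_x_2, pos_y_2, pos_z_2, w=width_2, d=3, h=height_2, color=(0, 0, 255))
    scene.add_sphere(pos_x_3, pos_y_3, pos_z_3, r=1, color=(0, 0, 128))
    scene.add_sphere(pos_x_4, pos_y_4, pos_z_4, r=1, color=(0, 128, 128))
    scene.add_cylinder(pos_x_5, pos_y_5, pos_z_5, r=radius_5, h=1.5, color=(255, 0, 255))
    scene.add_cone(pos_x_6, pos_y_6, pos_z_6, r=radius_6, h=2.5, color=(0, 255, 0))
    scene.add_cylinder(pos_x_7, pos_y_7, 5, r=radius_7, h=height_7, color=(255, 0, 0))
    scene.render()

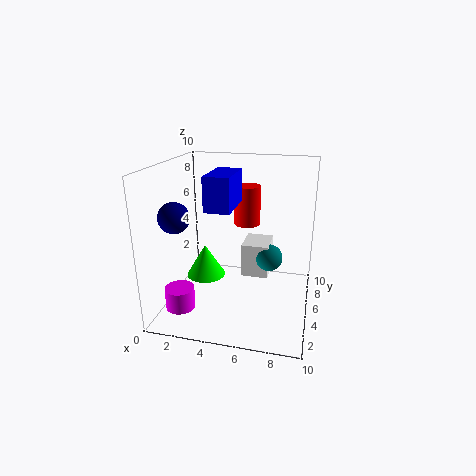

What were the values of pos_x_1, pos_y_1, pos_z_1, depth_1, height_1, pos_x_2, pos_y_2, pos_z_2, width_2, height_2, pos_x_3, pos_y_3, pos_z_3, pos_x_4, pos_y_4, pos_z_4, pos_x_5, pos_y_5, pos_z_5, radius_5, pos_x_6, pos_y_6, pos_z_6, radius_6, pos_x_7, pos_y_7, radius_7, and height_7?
pos_x_1 = 5; pos_y_1 = 6; pos_z_1 = 1.5; depth_1 = 2.5; height_1 = 2.5; pos_x_2 = 4; pos_y_2 = 1; pos_z_2 = 8; width_2 = 1.5; height_2 = 2; pos_x_3 = 1.5; pos_y_3 = 2.5; pos_z_3 = 7; pos_x_4 = 7; pos_y_4 = 6.5; pos_z_4 = 3; pos_x_5 = 1.5; pos_y_5 = 2.5; pos_z_5 = 0.5; radius_5 = 1; pos_x_6 = 2; pos_y_6 = 6.5; pos_z_6 = 1; radius_6 = 1.5; pos_x_7 = 5; pos_y_7 = 8; radius_7 = 1; height_7 = 3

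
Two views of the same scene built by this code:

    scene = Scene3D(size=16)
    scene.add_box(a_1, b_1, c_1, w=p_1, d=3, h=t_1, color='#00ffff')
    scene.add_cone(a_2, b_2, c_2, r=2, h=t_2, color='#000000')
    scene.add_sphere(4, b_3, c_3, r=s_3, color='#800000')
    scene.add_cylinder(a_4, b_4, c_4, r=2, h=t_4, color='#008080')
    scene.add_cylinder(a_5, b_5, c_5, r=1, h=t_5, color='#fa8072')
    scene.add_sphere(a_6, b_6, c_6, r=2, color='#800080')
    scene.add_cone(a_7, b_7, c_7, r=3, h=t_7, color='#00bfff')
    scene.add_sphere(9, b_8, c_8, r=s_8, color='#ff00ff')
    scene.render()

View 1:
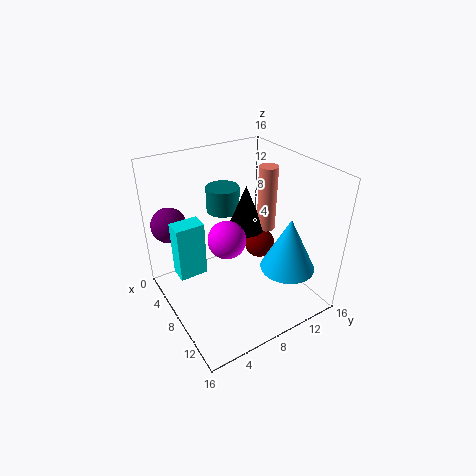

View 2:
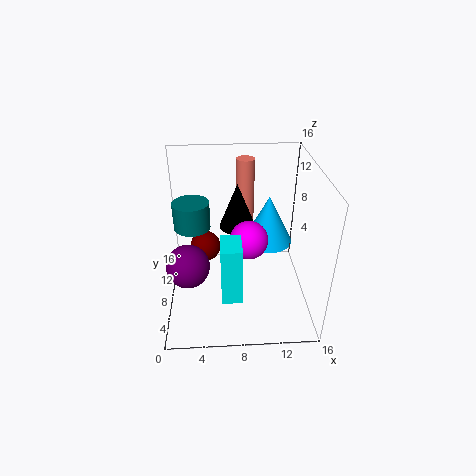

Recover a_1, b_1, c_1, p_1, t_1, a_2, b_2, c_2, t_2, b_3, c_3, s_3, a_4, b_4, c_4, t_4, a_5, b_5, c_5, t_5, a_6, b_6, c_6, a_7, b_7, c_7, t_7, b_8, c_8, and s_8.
a_1 = 6; b_1 = 1; c_1 = 5; p_1 = 2; t_1 = 6; a_2 = 8; b_2 = 9; c_2 = 9; t_2 = 5; b_3 = 14; c_3 = 3; s_3 = 2; a_4 = 3; b_4 = 9; c_4 = 9; t_4 = 3; a_5 = 9; b_5 = 11; c_5 = 9; t_5 = 7; a_6 = 3; b_6 = 2; c_6 = 9; a_7 = 12; b_7 = 12; c_7 = 5; t_7 = 6; b_8 = 6; c_8 = 9; s_8 = 2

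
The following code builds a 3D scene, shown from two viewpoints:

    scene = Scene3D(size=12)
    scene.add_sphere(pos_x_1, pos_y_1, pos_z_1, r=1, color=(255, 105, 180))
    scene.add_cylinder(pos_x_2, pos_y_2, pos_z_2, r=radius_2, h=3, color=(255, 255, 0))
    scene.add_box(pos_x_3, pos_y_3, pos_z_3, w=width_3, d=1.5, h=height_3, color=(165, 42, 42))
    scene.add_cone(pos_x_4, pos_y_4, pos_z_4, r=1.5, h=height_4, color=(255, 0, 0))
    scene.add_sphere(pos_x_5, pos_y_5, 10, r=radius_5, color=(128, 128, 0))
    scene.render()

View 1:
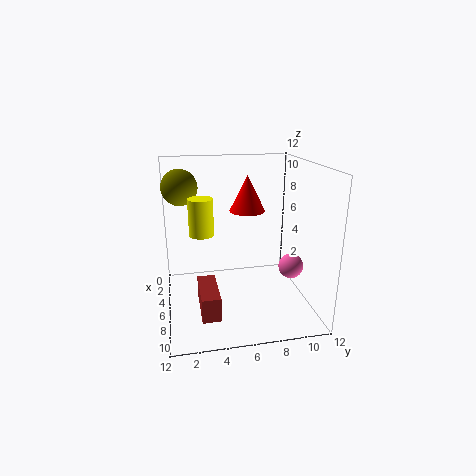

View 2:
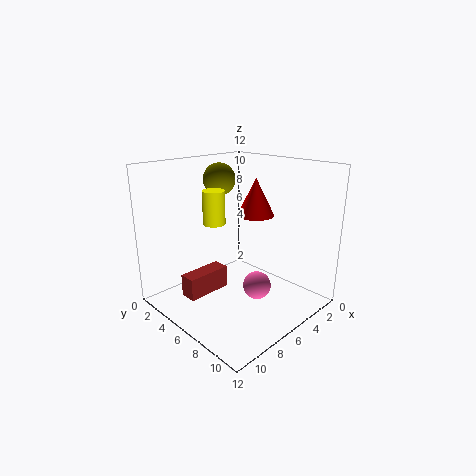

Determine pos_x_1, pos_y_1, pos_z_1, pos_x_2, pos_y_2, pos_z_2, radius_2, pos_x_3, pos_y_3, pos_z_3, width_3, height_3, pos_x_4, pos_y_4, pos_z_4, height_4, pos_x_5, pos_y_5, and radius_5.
pos_x_1 = 8; pos_y_1 = 10; pos_z_1 = 4; pos_x_2 = 6; pos_y_2 = 3; pos_z_2 = 6.5; radius_2 = 1; pos_x_3 = 5.5; pos_y_3 = 2.5; pos_z_3 = 0.5; width_3 = 4; height_3 = 2; pos_x_4 = 5; pos_y_4 = 7; pos_z_4 = 8; height_4 = 3; pos_x_5 = 4; pos_y_5 = 1.5; radius_5 = 1.5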